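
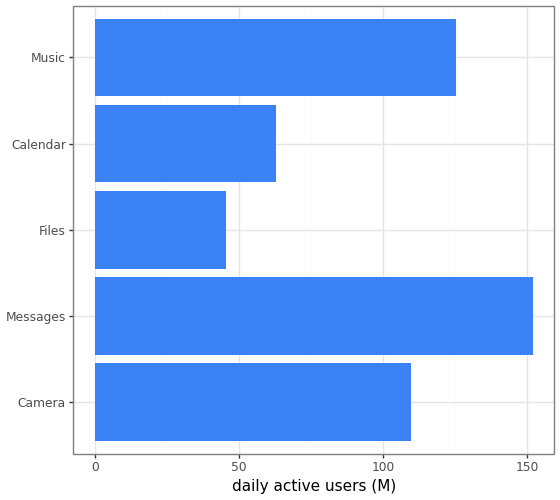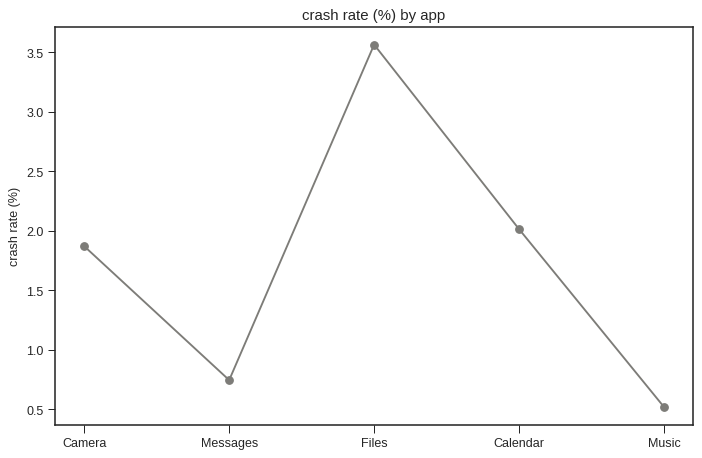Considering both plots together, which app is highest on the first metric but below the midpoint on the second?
Chart 2 median crash rate (%) ≈ 2; below-median apps: Messages, Music. Among those, Messages has the highest daily active users (M) (≈ 160).

Messages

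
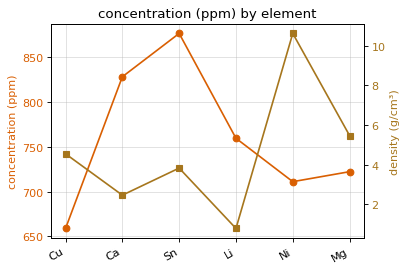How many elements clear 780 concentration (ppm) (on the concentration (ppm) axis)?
2

Above 780: Ca, Sn.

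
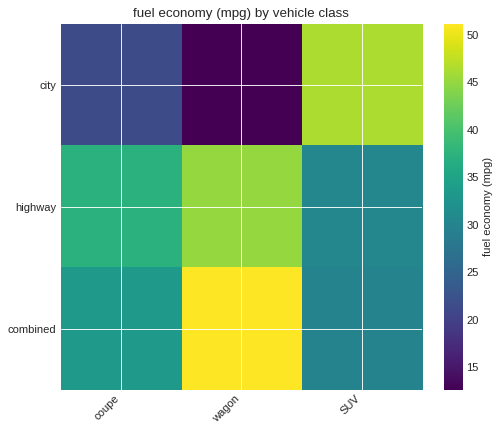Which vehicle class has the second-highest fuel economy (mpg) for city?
Top 3 for city: SUV ≈ 45, coupe ≈ 20, wagon ≈ 15.

coupe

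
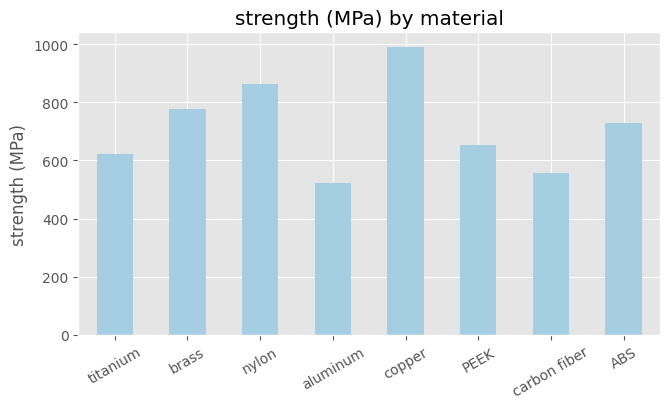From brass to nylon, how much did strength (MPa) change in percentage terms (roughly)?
≈ +12.5%

brass ≈ 800, nylon ≈ 900; (900 − 800) / 800 ≈ +12.5%.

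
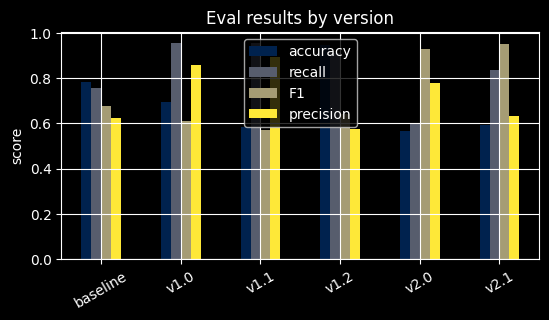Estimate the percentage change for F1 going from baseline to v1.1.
baseline ≈ 0.7, v1.1 ≈ 0.6; (0.6 − 0.7) / 0.7 ≈ -14.3%.

≈ -14.3%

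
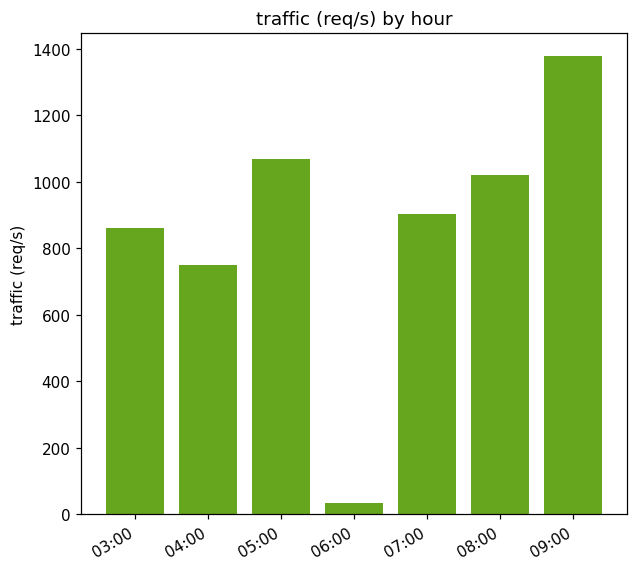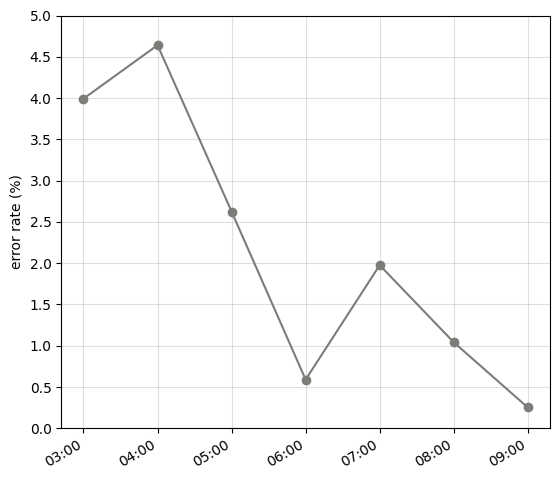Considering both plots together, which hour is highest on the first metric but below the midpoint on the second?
09:00

Chart 2 median error rate (%) ≈ 2; below-median hours: 06:00, 08:00, 09:00. Among those, 09:00 has the highest traffic (req/s) (≈ 1400).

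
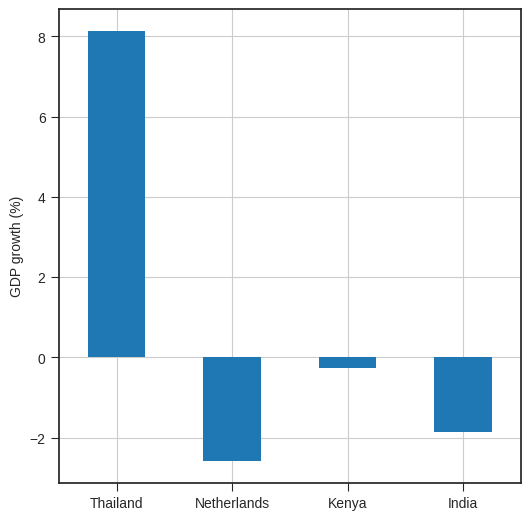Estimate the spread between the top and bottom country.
Max Thailand ≈ 8, min Netherlands ≈ -3; range ≈ 11.

≈ 11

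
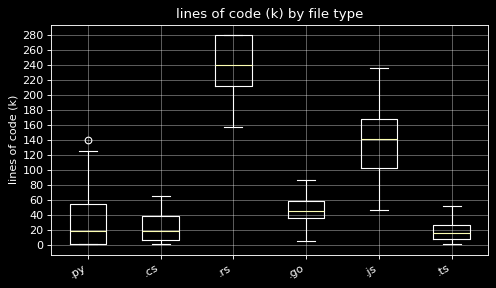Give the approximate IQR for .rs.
Q3 ≈ 280, Q1 ≈ 220; IQR ≈ 60.

≈ 60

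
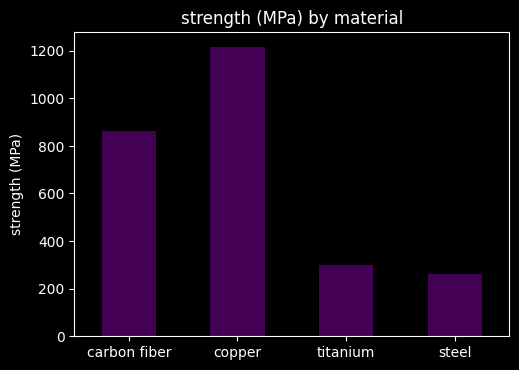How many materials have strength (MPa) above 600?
2

Above 600: carbon fiber, copper.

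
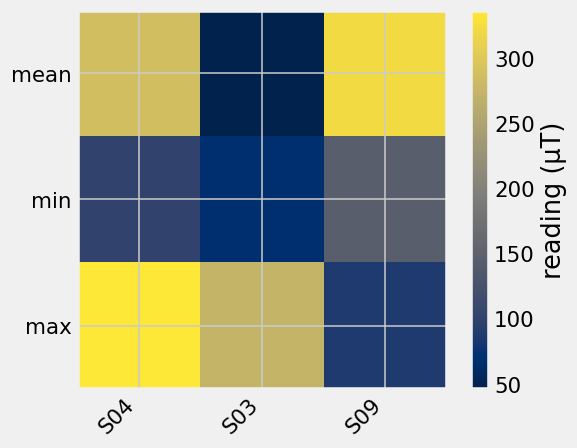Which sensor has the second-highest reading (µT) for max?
Top 3 for max: S04 ≈ 325, S03 ≈ 275, S09 ≈ 75.

S03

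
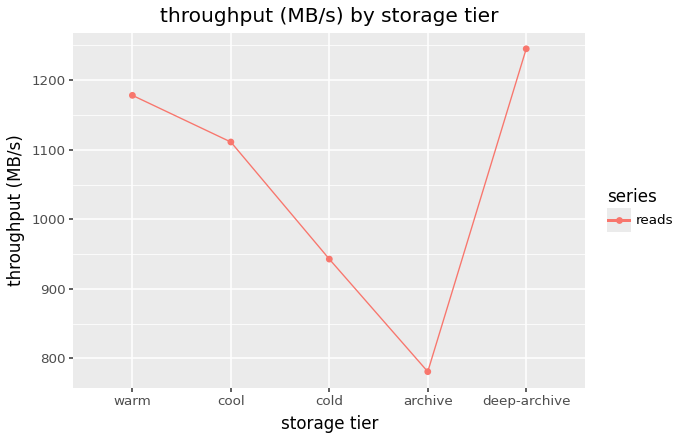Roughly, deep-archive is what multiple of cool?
≈ 1.14×

deep-archive ≈ 1250, cool ≈ 1100; 1250/1100 ≈ 1.14.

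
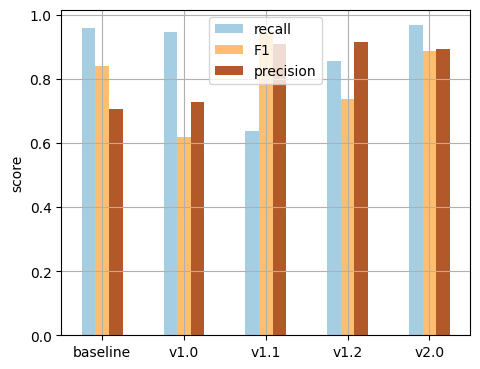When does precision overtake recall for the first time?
v1.0: precision ≈ 0.7 vs recall ≈ 0.9 (not yet); v1.1: precision ≈ 0.9 vs recall ≈ 0.6 (first crossover).

v1.1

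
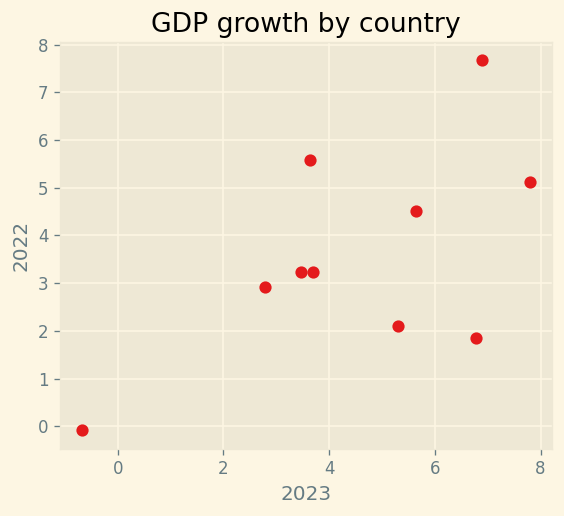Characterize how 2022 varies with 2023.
positive, moderate

Points are positively correlated; moderate (|r| ≈ 0.6).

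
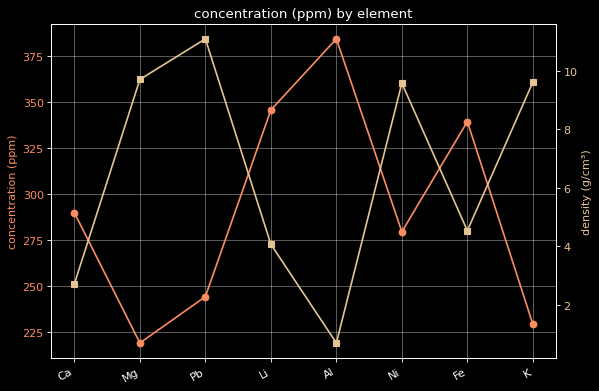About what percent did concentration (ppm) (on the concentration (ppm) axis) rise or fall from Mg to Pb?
≈ +9.1%

Mg ≈ 220, Pb ≈ 240; (240 − 220) / 220 ≈ +9.1%.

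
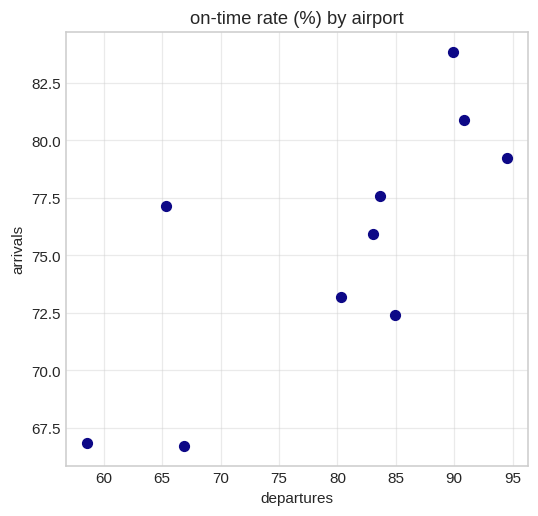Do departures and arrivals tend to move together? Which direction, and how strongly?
positive, strong

Points are positively correlated; strong (|r| ≈ 0.8).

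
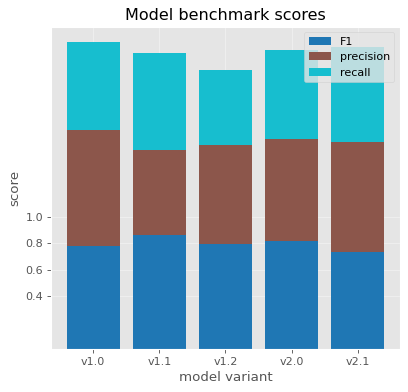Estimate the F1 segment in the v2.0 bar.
F1 top ≈ 0.8, bottom ≈ 0.0; segment ≈ 0.8.

≈ 0.8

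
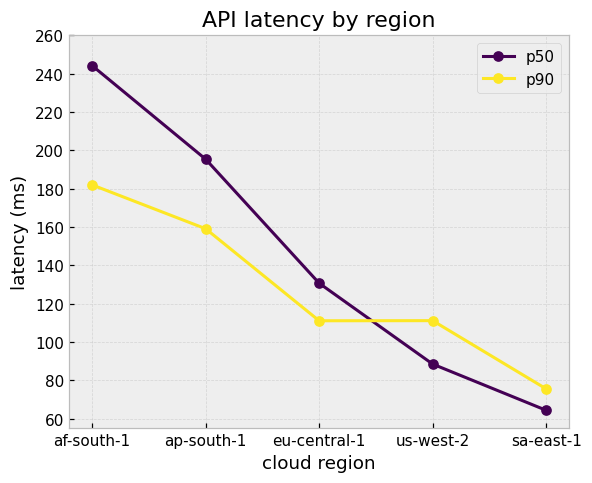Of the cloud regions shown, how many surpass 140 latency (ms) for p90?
2

Above 140: af-south-1, ap-south-1.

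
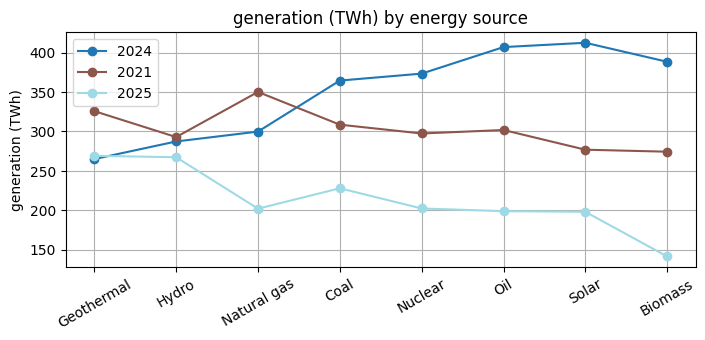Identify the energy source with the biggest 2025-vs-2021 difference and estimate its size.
Natural gas, ≈ 150 TWh

Natural gas: 2025 ≈ 200, 2021 ≈ 350 → gap ≈ 150. Next-largest (Biomass) is only ≈ 125.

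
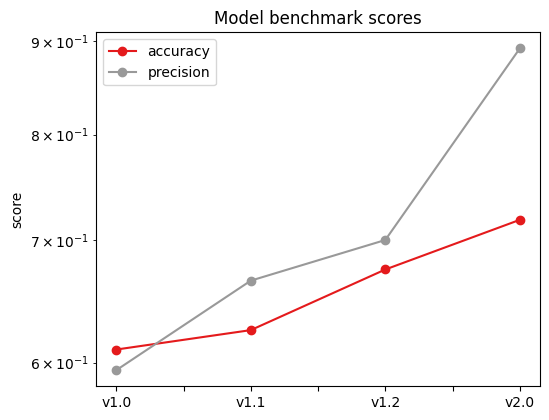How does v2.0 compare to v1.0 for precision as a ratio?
v2.0 ≈ 0.90, v1.0 ≈ 0.60; 0.90/0.60 ≈ 1.5.

≈ 1.5×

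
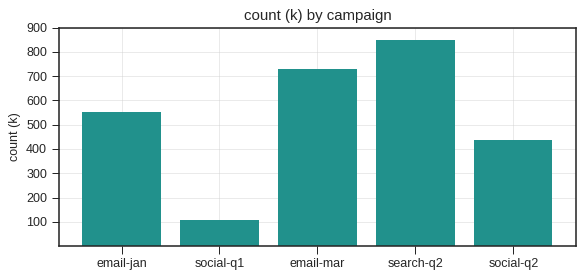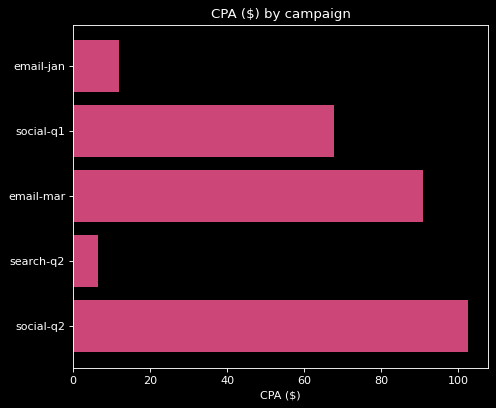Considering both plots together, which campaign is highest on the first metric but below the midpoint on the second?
Chart 2 median CPA ($) ≈ 70; below-median campaigns: email-jan, search-q2. Among those, search-q2 has the highest count (k) (≈ 800).

search-q2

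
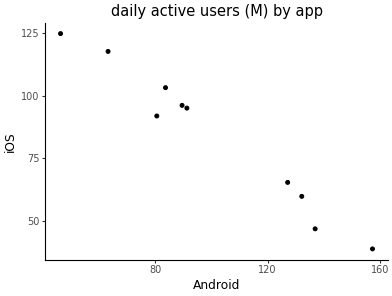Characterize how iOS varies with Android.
negative, strong

Points are negatively correlated; strong (|r| ≈ 1.0).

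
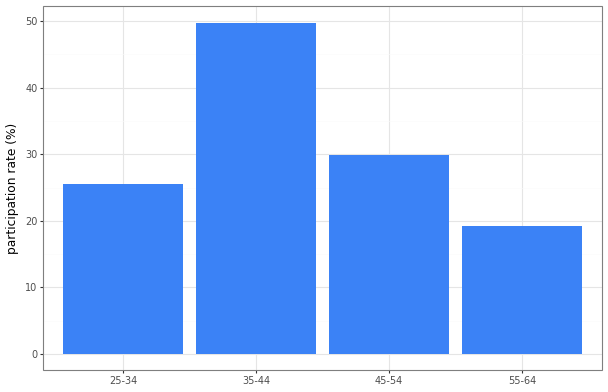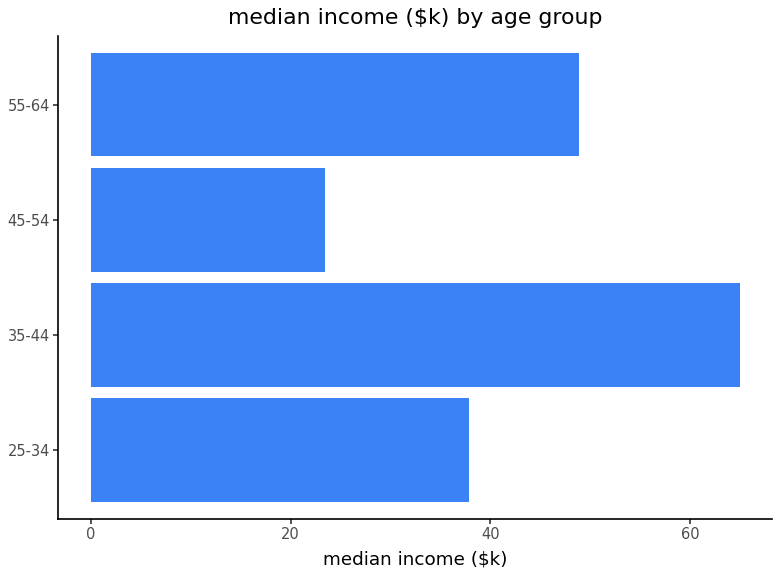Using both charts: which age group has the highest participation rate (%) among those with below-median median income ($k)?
Chart 2 median median income ($k) ≈ 40; below-median age groups: 25-34, 45-54. Among those, 45-54 has the highest participation rate (%) (≈ 30).

45-54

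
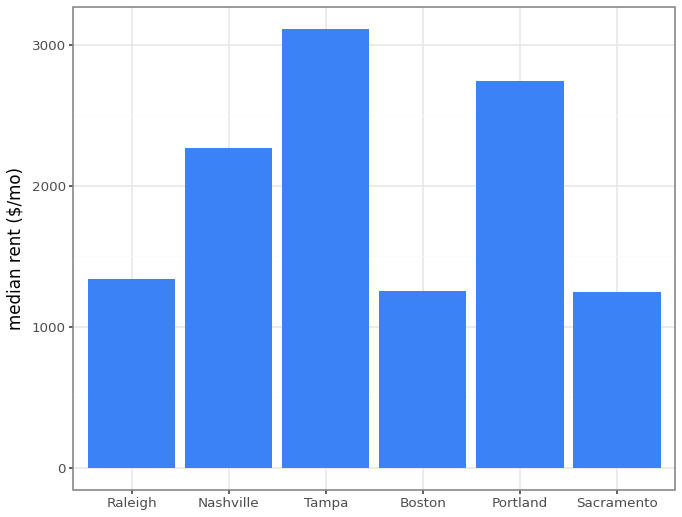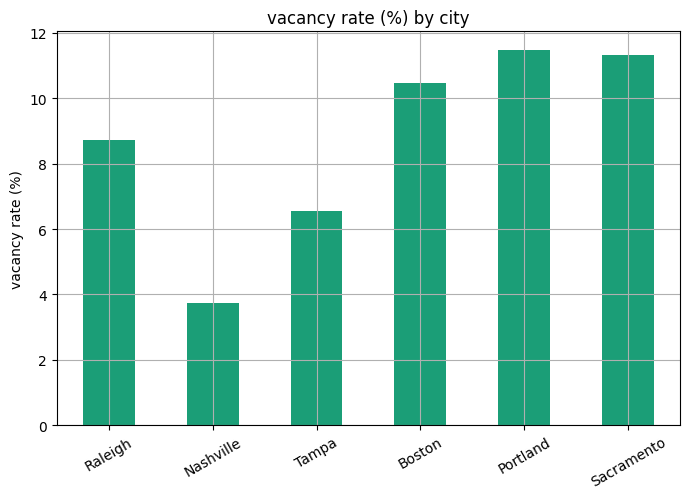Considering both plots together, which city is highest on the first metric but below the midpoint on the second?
Chart 2 median vacancy rate (%) ≈ 10; below-median cities: Raleigh, Nashville, Tampa. Among those, Tampa has the highest median rent ($/mo) (≈ 3000).

Tampa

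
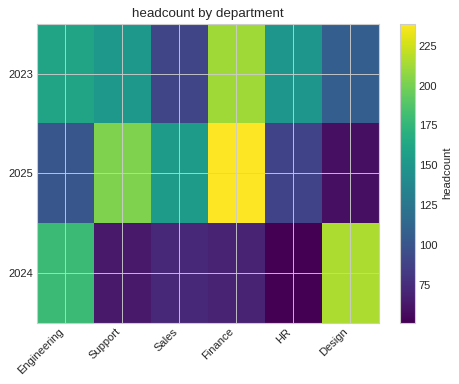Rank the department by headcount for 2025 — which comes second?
Support

Top 3 for 2025: Finance ≈ 240, Support ≈ 200, Sales ≈ 160.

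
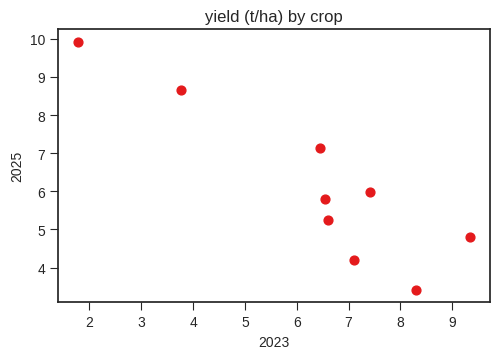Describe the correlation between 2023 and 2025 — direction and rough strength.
negative, strong

Points are negatively correlated; strong (|r| ≈ 0.9).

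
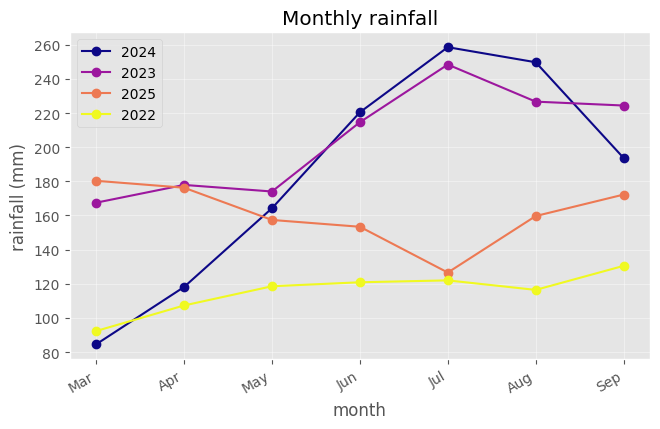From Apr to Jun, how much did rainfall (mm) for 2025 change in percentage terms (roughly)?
Apr ≈ 180, Jun ≈ 160; (160 − 180) / 180 ≈ -11.1%.

≈ -11.1%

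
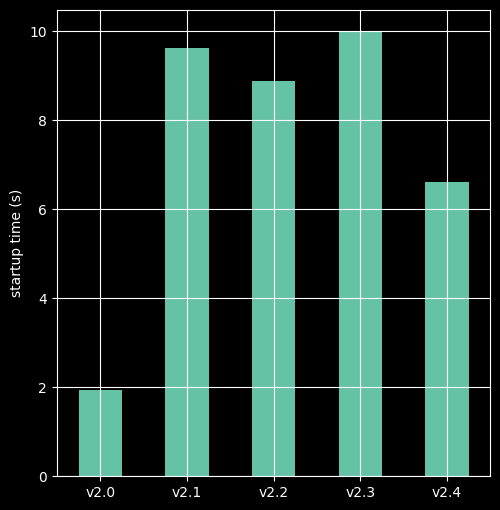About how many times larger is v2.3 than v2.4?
v2.3 ≈ 10, v2.4 ≈ 7; 10/7 ≈ 1.43.

≈ 1.43×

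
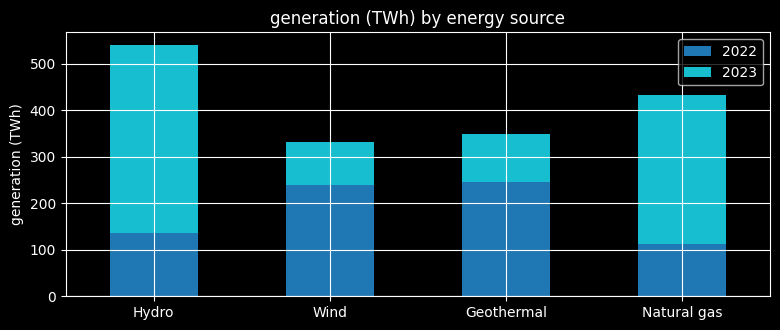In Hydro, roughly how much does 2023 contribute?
2023 top ≈ 550, bottom ≈ 150; segment ≈ 400.

≈ 400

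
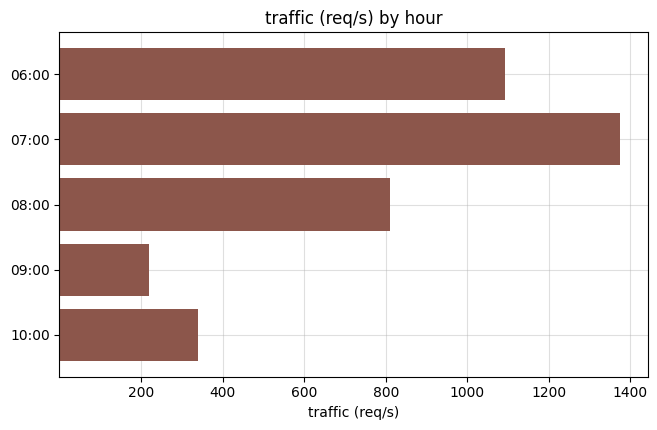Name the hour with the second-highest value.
Top 3: 07:00 ≈ 1400, 06:00 ≈ 1000, 08:00 ≈ 800.

06:00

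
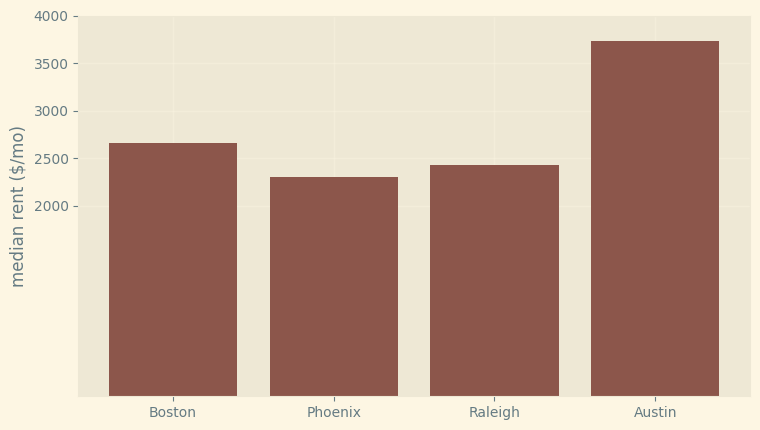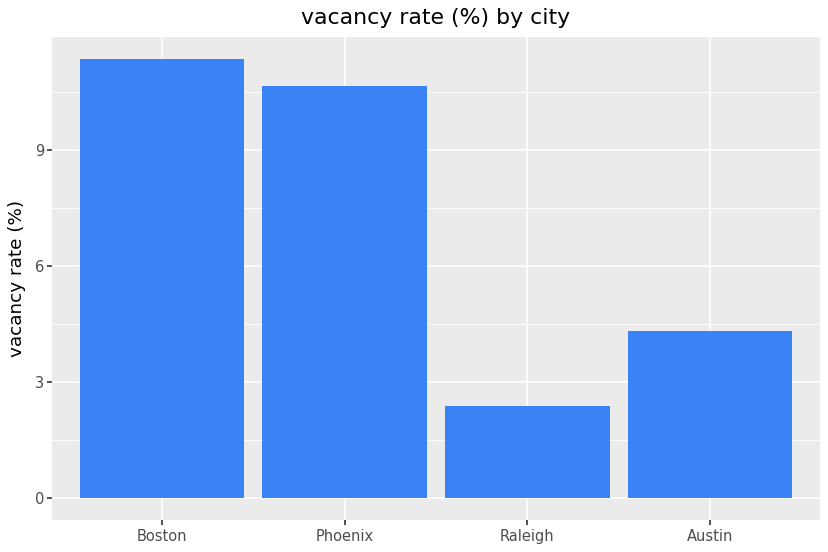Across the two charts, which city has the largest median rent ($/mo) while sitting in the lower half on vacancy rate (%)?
Austin

Chart 2 median vacancy rate (%) ≈ 8; below-median cities: Raleigh, Austin. Among those, Austin has the highest median rent ($/mo) (≈ 3500).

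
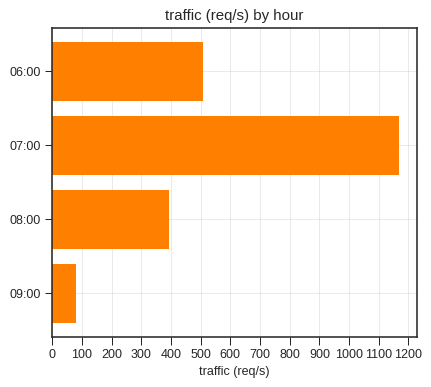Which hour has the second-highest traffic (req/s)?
Top 3: 07:00 ≈ 1200, 06:00 ≈ 500, 08:00 ≈ 400.

06:00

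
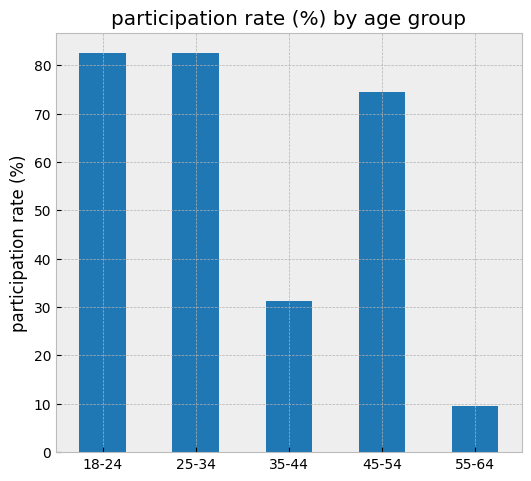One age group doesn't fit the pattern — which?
55-64 ≈ 10; the rest sit between ≈ 30 and ≈ 80.

55-64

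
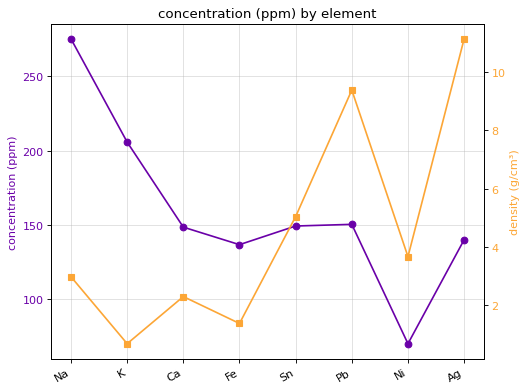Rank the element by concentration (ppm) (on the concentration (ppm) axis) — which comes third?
Pb

Top 4 (on the concentration (ppm) axis): Na ≈ 280, K ≈ 200, Pb ≈ 160, Sn ≈ 140.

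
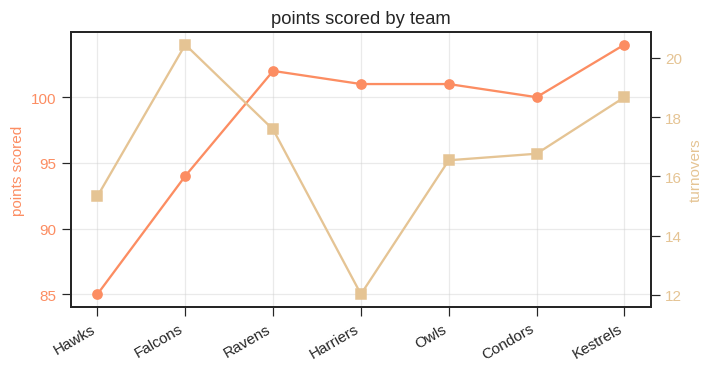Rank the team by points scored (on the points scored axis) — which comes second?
Ravens

Top 3 (on the points scored axis): Kestrels ≈ 104, Ravens ≈ 102, Owls ≈ 100.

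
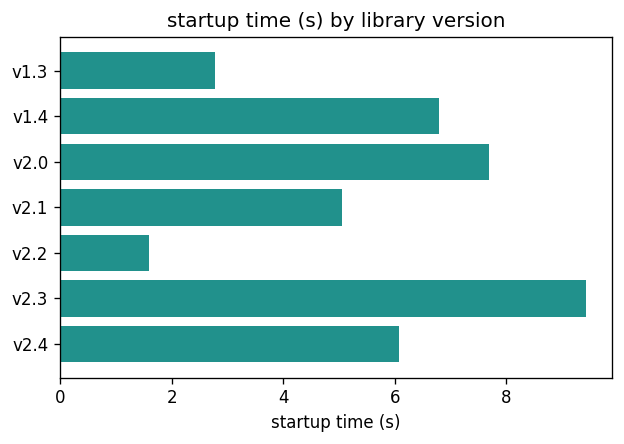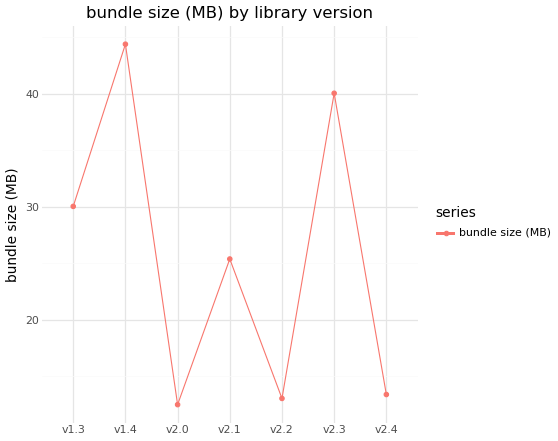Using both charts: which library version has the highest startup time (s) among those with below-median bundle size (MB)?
Chart 2 median bundle size (MB) ≈ 25; below-median library versions: v2.0, v2.2, v2.4. Among those, v2.0 has the highest startup time (s) (≈ 8).

v2.0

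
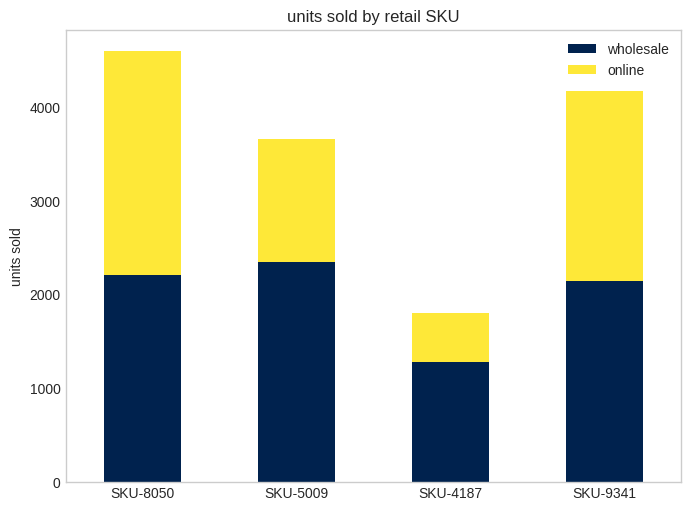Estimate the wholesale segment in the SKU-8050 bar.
≈ 2000

wholesale top ≈ 2000, bottom ≈ 0; segment ≈ 2000.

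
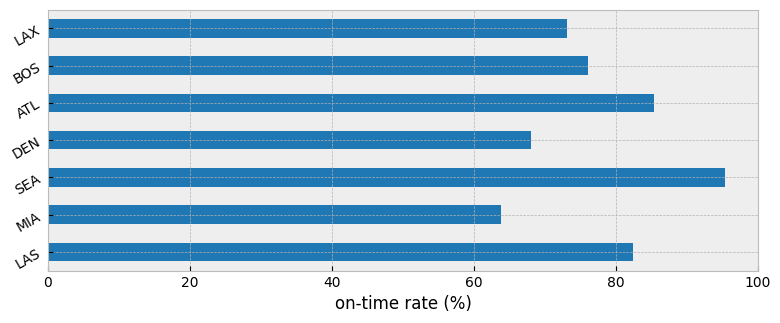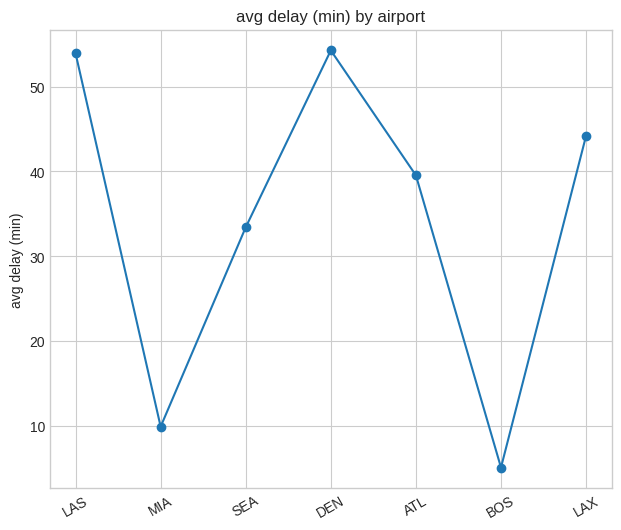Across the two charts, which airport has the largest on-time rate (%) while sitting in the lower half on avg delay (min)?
SEA

Chart 2 median avg delay (min) ≈ 40; below-median airports: MIA, SEA, BOS. Among those, SEA has the highest on-time rate (%) (≈ 100).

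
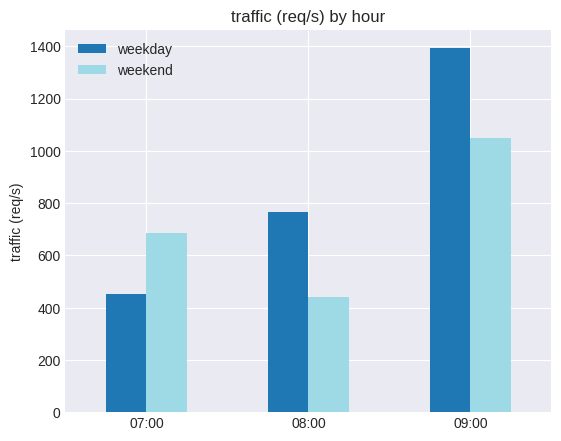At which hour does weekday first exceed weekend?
08:00

07:00: weekday ≈ 400 vs weekend ≈ 600 (not yet); 08:00: weekday ≈ 800 vs weekend ≈ 400 (first crossover).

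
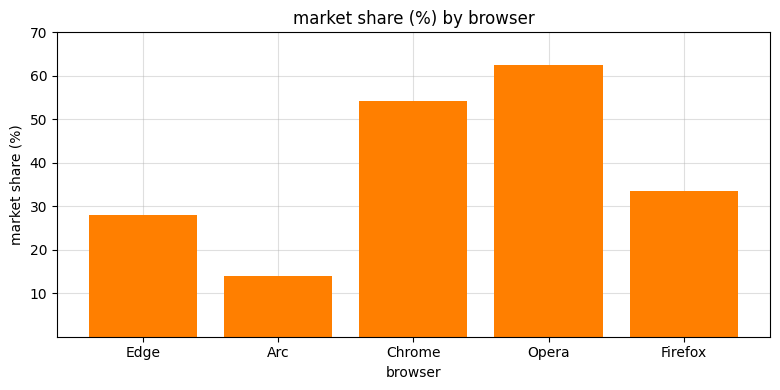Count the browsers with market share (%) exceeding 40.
Above 40: Chrome, Opera.

2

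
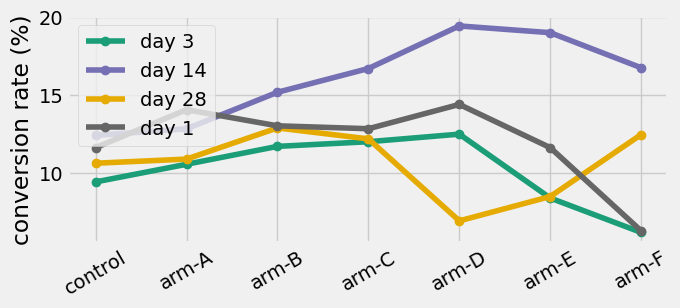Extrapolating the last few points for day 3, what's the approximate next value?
Last three: 12, 8, 6 → slope ≈ -3/step → next ≈ 3.

≈ 3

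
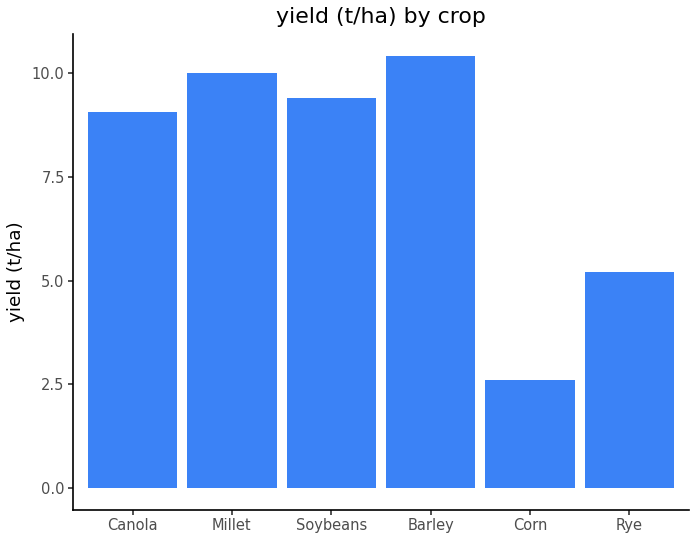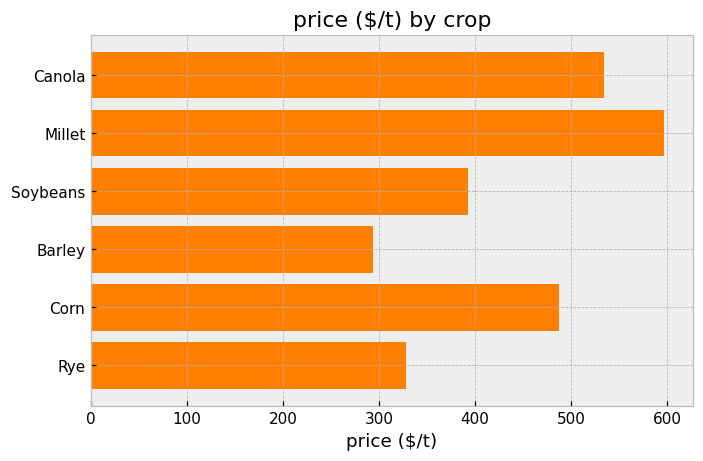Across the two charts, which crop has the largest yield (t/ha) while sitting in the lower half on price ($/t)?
Chart 2 median price ($/t) ≈ 400; below-median crops: Soybeans, Barley, Rye. Among those, Barley has the highest yield (t/ha) (≈ 10).

Barley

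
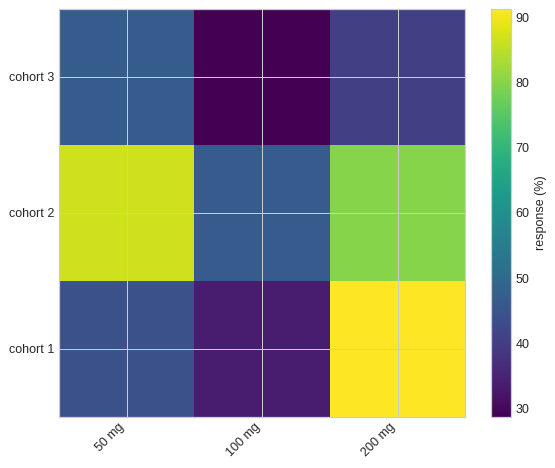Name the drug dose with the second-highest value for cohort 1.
Top 3 for cohort 1: 200 mg ≈ 90, 50 mg ≈ 40, 100 mg ≈ 30.

50 mg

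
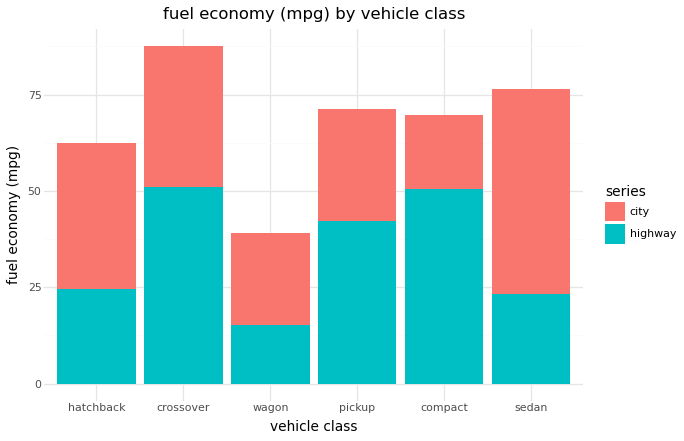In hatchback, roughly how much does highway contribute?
highway top ≈ 20, bottom ≈ 0; segment ≈ 20.

≈ 20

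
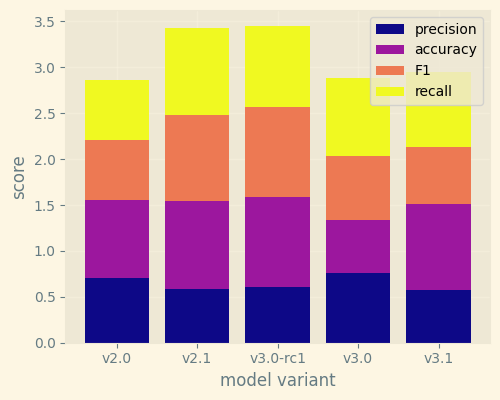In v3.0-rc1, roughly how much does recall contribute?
recall top ≈ 3.5, bottom ≈ 2.5; segment ≈ 1.0.

≈ 1.0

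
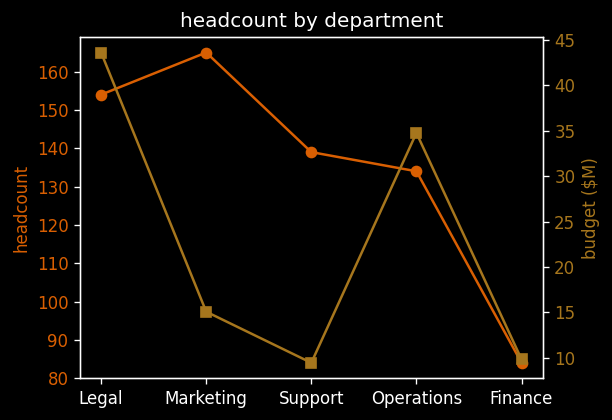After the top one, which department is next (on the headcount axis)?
Top 3 (on the headcount axis): Marketing ≈ 160, Legal ≈ 150, Support ≈ 140.

Legal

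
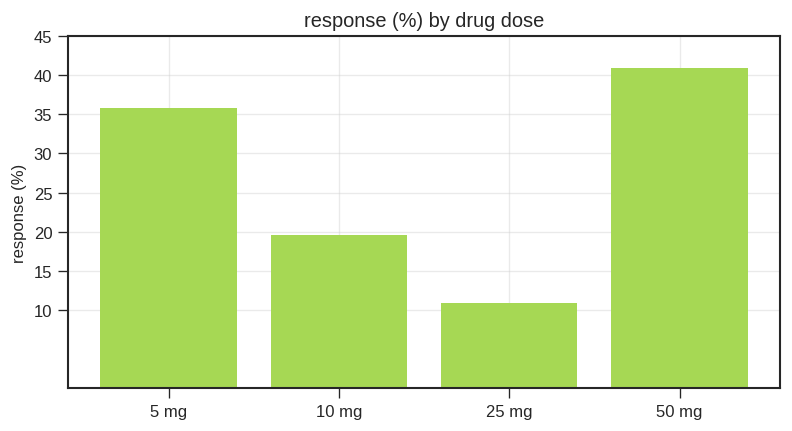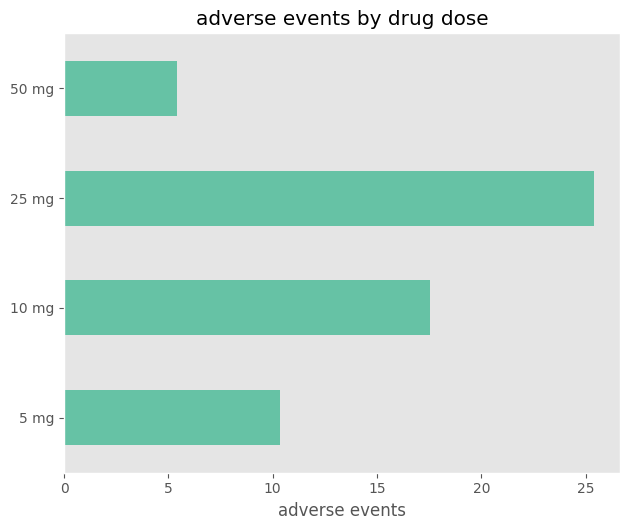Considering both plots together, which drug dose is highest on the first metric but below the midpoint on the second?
Chart 2 median adverse events ≈ 15; below-median drug doses: 5 mg, 50 mg. Among those, 50 mg has the highest response (%) (≈ 40).

50 mg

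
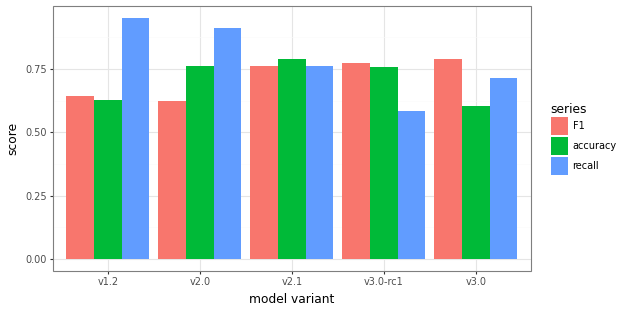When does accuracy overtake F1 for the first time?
v1.2: accuracy ≈ 0.6 vs F1 ≈ 0.6 (not yet); v2.0: accuracy ≈ 0.8 vs F1 ≈ 0.6 (first crossover).

v2.0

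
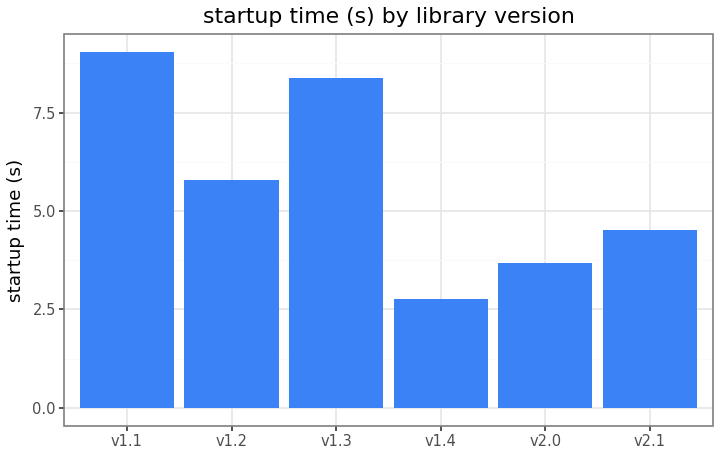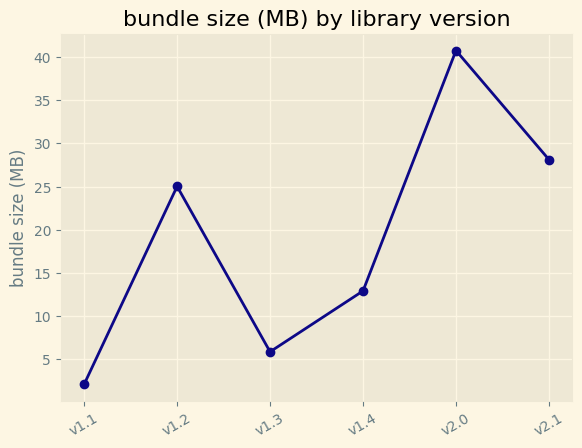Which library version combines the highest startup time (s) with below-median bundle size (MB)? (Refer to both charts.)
Chart 2 median bundle size (MB) ≈ 20; below-median library versions: v1.1, v1.3, v1.4. Among those, v1.1 has the highest startup time (s) (≈ 9).

v1.1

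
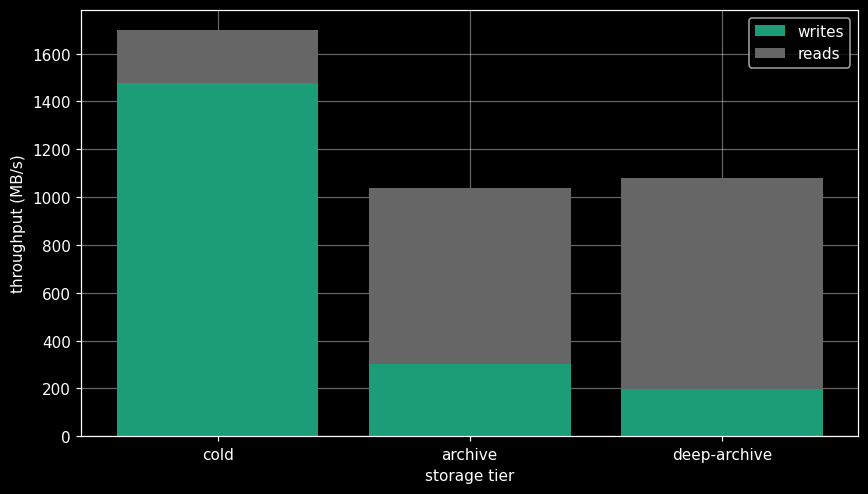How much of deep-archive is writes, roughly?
≈ 200

writes top ≈ 200, bottom ≈ 0; segment ≈ 200.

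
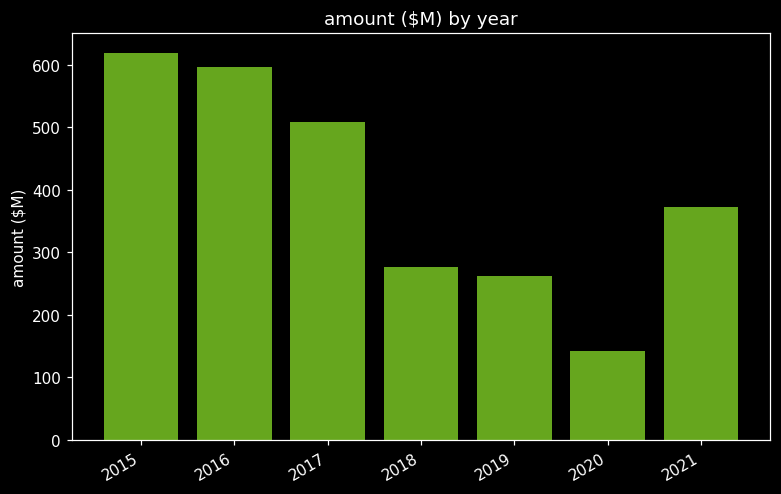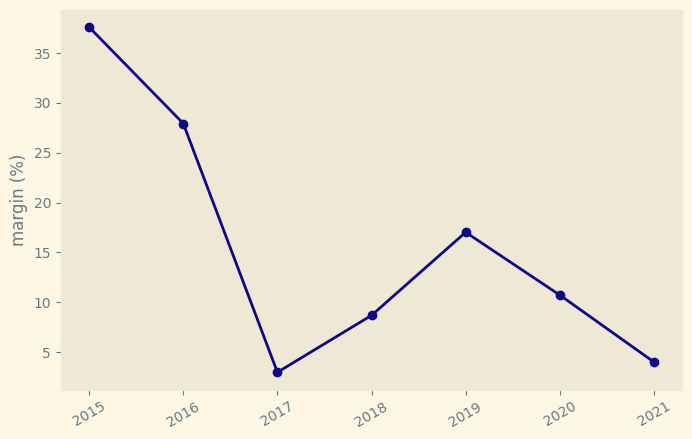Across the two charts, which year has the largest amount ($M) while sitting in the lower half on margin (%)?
2017

Chart 2 median margin (%) ≈ 10; below-median years: 2017, 2018, 2021. Among those, 2017 has the highest amount ($M) (≈ 500).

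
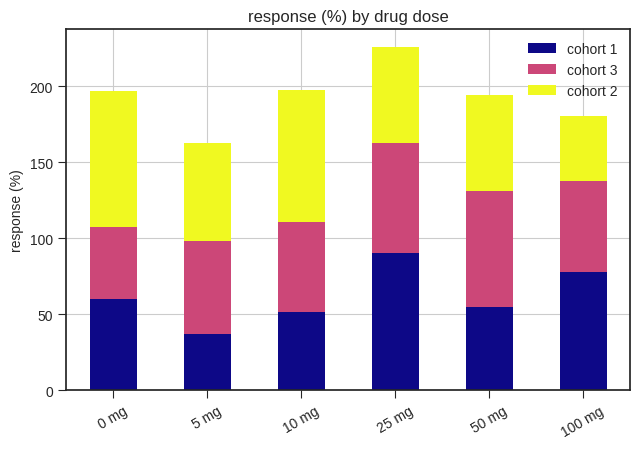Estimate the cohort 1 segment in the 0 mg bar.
≈ 60

cohort 1 top ≈ 60, bottom ≈ 0; segment ≈ 60.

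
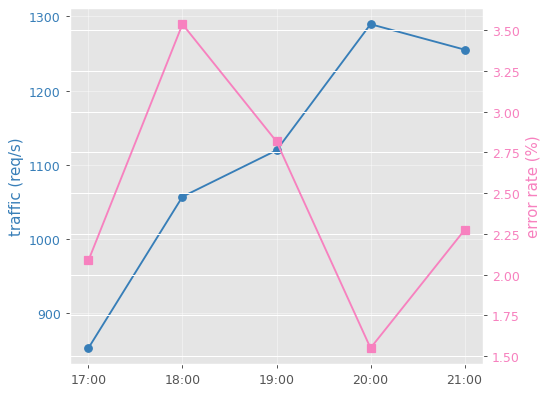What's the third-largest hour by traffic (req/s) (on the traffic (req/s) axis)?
Top 4 (on the traffic (req/s) axis): 20:00 ≈ 1300, 21:00 ≈ 1250, 19:00 ≈ 1100, 18:00 ≈ 1050.

19:00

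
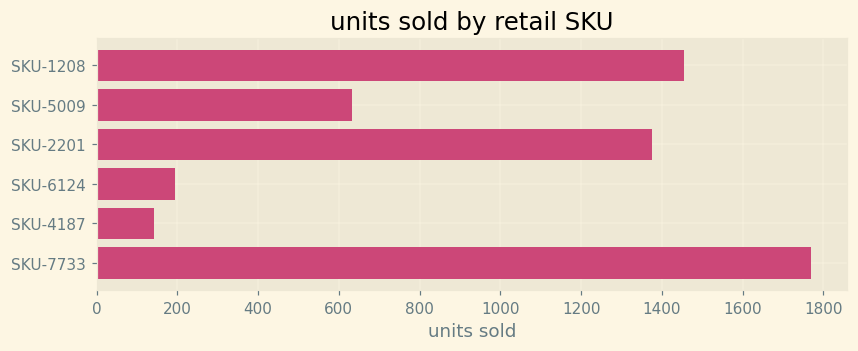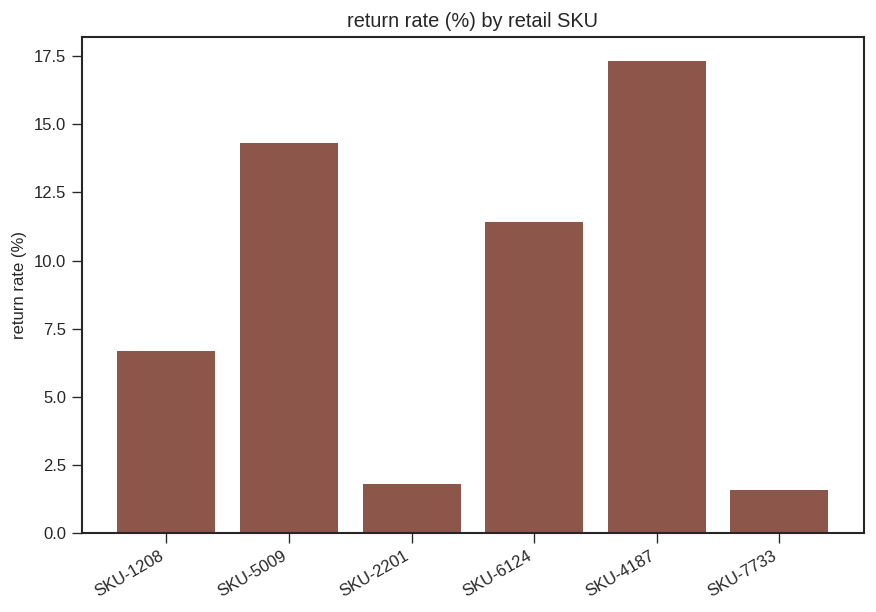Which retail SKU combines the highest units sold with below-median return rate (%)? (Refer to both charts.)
Chart 2 median return rate (%) ≈ 10; below-median retail SKUs: SKU-1208, SKU-2201, SKU-7733. Among those, SKU-7733 has the highest units sold (≈ 1800).

SKU-7733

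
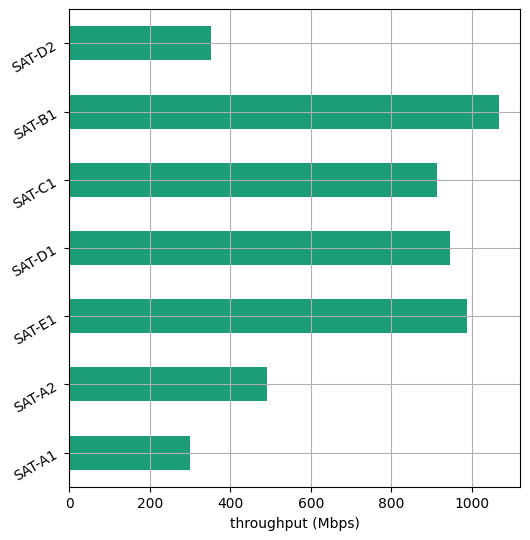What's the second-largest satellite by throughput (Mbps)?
Top 3: SAT-B1 ≈ 1100, SAT-E1 ≈ 1000, SAT-D1 ≈ 900.

SAT-E1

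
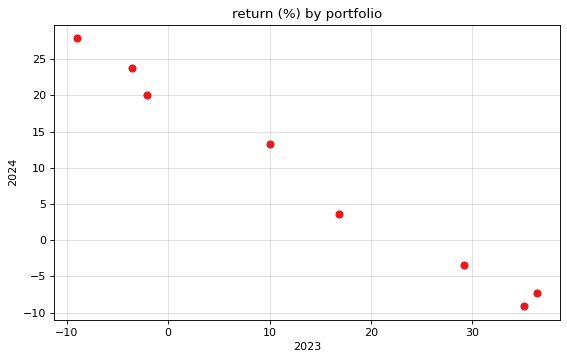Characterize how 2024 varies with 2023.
Points are negatively correlated; strong (|r| ≈ 1.0).

negative, strong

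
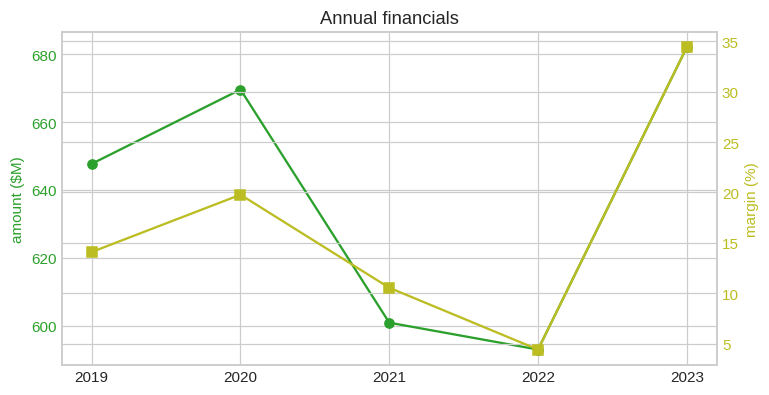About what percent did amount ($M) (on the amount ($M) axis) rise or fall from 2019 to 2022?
2019 ≈ 650, 2022 ≈ 590; (590 − 650) / 650 ≈ -9.2%.

≈ -9.2%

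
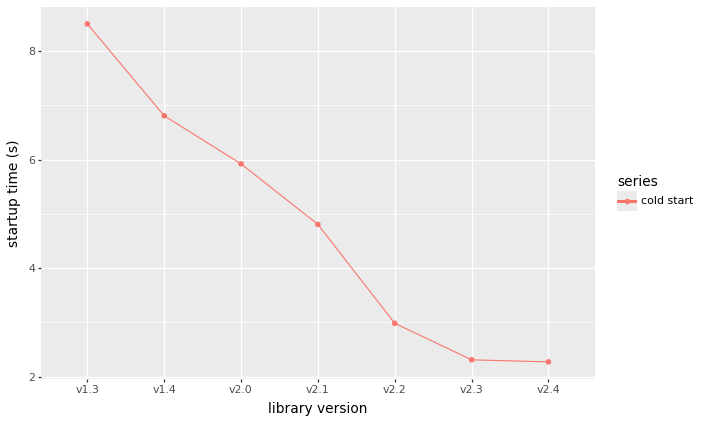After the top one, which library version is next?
Top 3: v1.3 ≈ 9, v1.4 ≈ 7, v2.0 ≈ 6.

v1.4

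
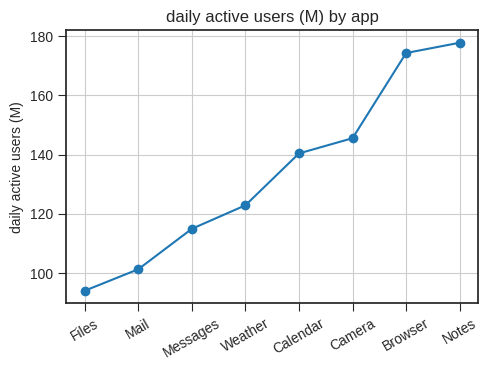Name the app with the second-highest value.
Top 3: Notes ≈ 180, Browser ≈ 170, Camera ≈ 150.

Browser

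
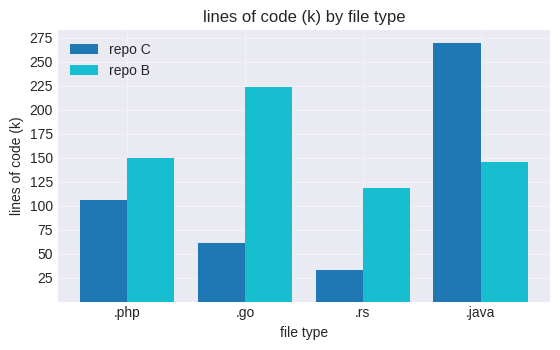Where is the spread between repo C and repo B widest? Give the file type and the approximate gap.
.go: repo C ≈ 50, repo B ≈ 225 → gap ≈ 175. Next-largest (.java) is only ≈ 125.

.go, ≈ 175 k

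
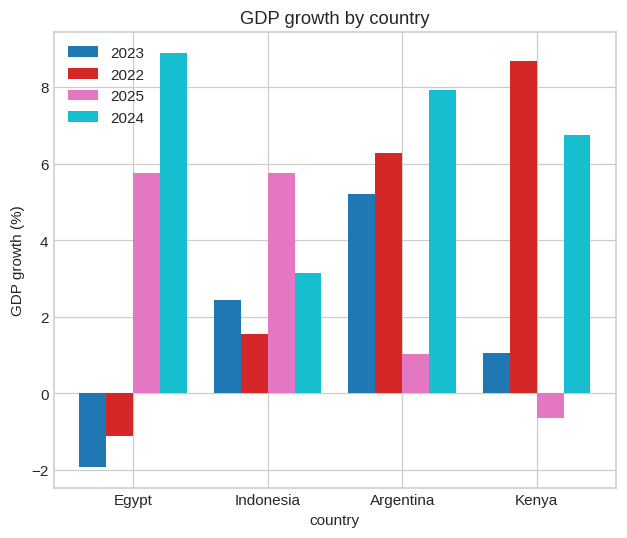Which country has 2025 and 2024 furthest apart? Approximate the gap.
Kenya, ≈ 8 %

Kenya: 2025 ≈ -1, 2024 ≈ 7 → gap ≈ 8. Next-largest (Argentina) is only ≈ 7.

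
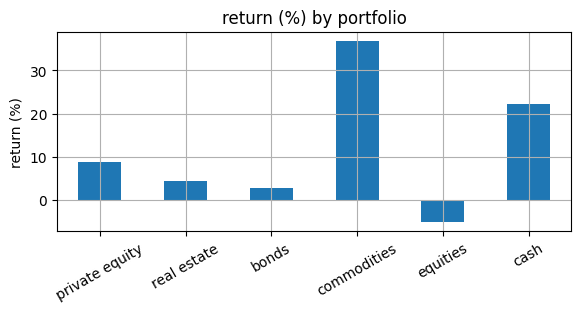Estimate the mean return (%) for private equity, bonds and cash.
≈ 12

(10 + 5 + 20) / 3 ≈ 12.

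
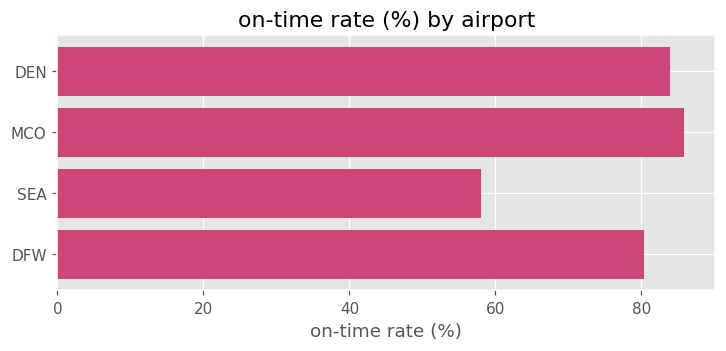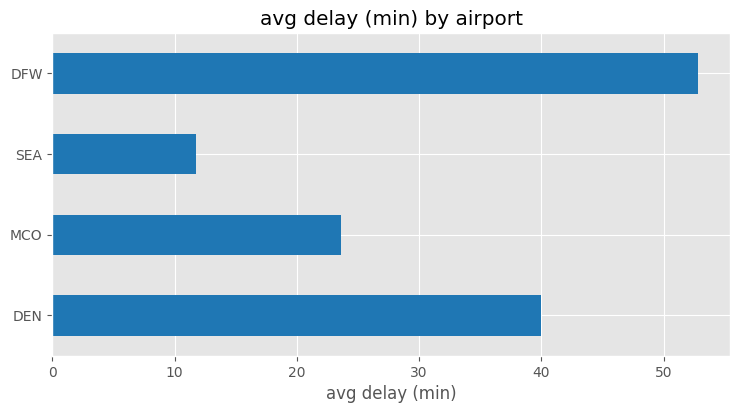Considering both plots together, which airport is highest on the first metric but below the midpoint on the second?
MCO

Chart 2 median avg delay (min) ≈ 30; below-median airports: MCO, SEA. Among those, MCO has the highest on-time rate (%) (≈ 90).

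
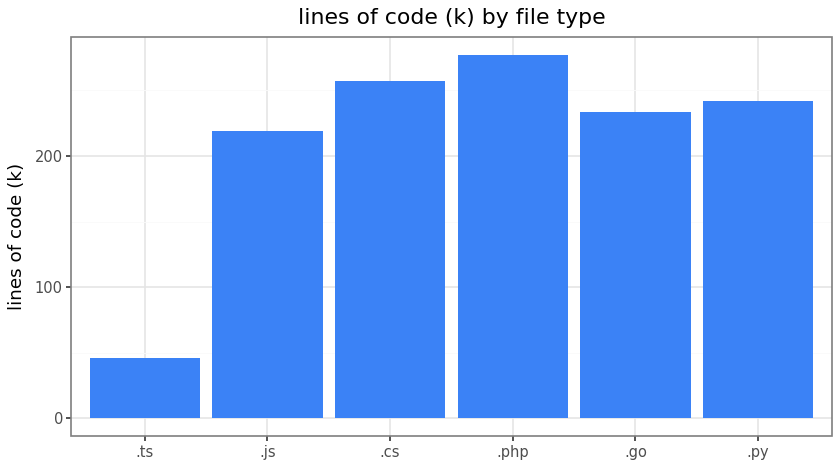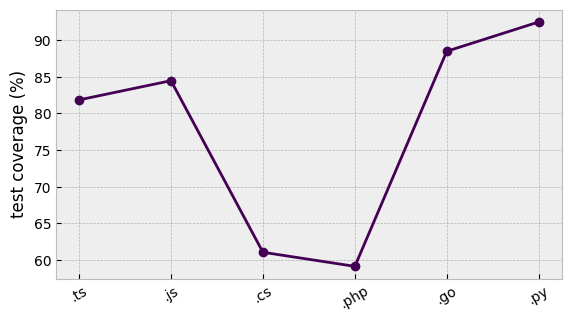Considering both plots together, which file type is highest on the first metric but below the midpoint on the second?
.php

Chart 2 median test coverage (%) ≈ 80; below-median file types: .ts, .cs, .php. Among those, .php has the highest lines of code (k) (≈ 300).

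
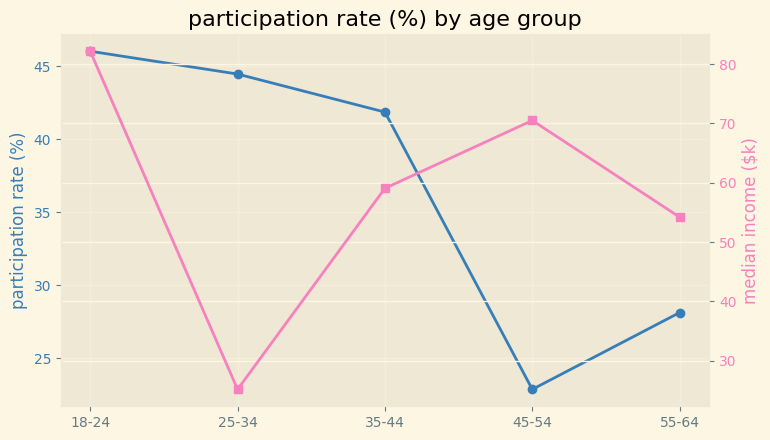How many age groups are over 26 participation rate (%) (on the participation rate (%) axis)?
Above 26: 18-24, 25-34, 35-44, 55-64.

4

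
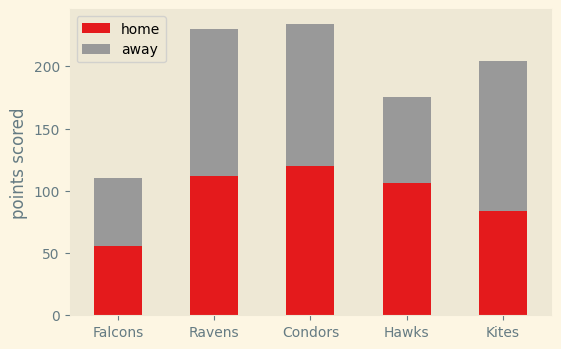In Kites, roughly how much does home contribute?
≈ 80

home top ≈ 80, bottom ≈ 0; segment ≈ 80.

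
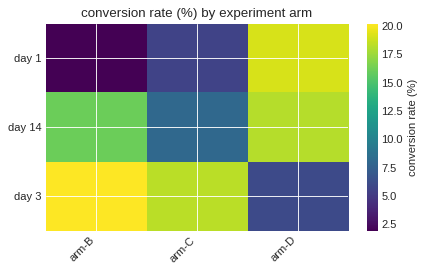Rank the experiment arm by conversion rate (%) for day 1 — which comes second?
arm-C

Top 3 for day 1: arm-D ≈ 20, arm-C ≈ 6, arm-B ≈ 2.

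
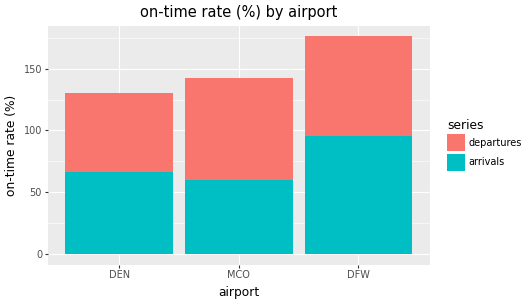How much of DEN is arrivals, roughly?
arrivals top ≈ 60, bottom ≈ 0; segment ≈ 60.

≈ 60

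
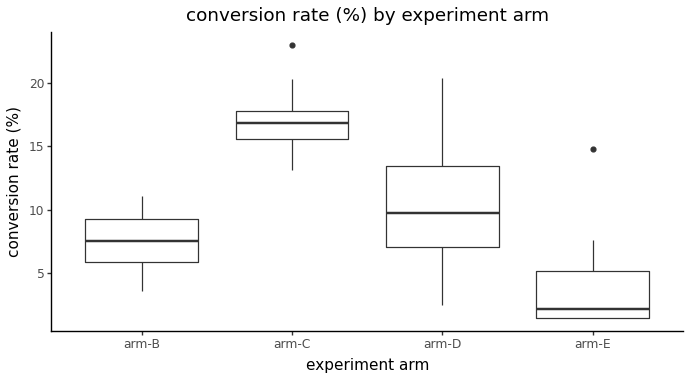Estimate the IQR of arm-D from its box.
Q3 ≈ 14, Q1 ≈ 8; IQR ≈ 6.

≈ 6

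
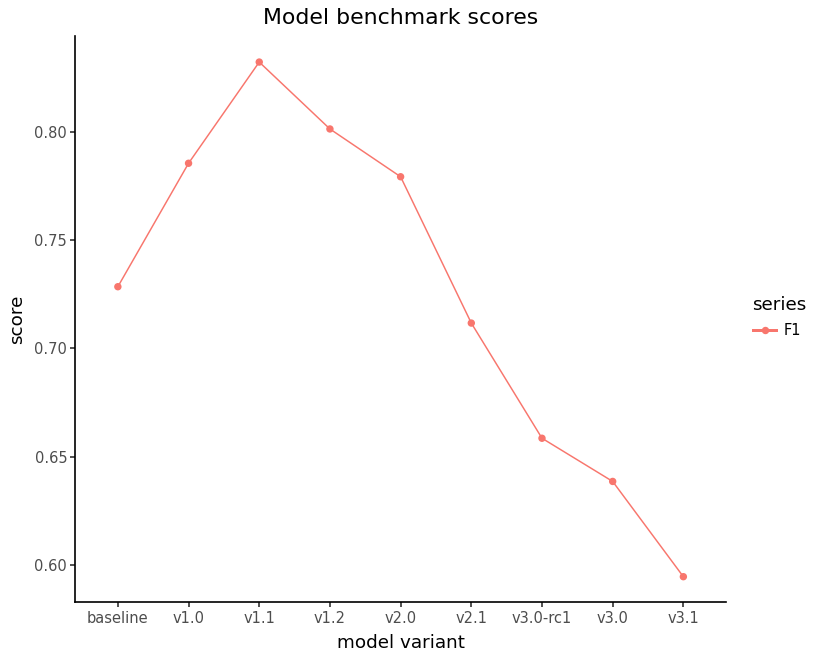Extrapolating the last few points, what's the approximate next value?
≈ 0.57

Last three: 0.66, 0.64, 0.60 → slope ≈ -0.03/step → next ≈ 0.57.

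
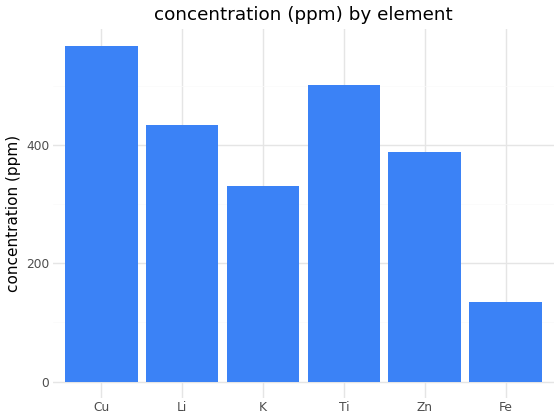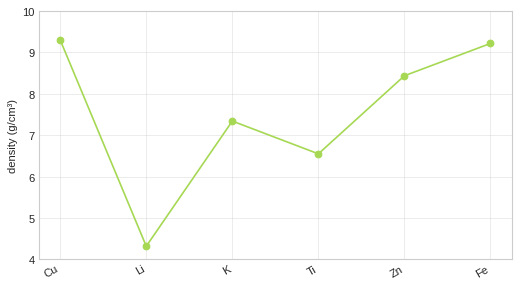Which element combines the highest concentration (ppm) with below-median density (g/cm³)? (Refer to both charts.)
Ti

Chart 2 median density (g/cm³) ≈ 8; below-median elements: Li, K, Ti. Among those, Ti has the highest concentration (ppm) (≈ 500).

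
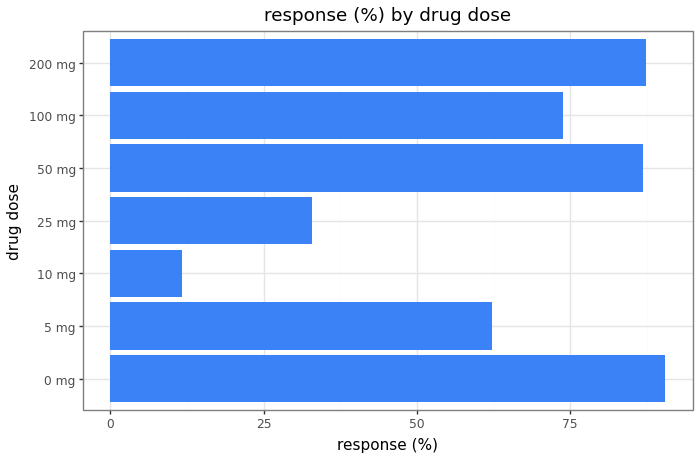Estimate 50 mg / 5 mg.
≈ 1.5×

50 mg ≈ 90, 5 mg ≈ 60; 90/60 ≈ 1.5.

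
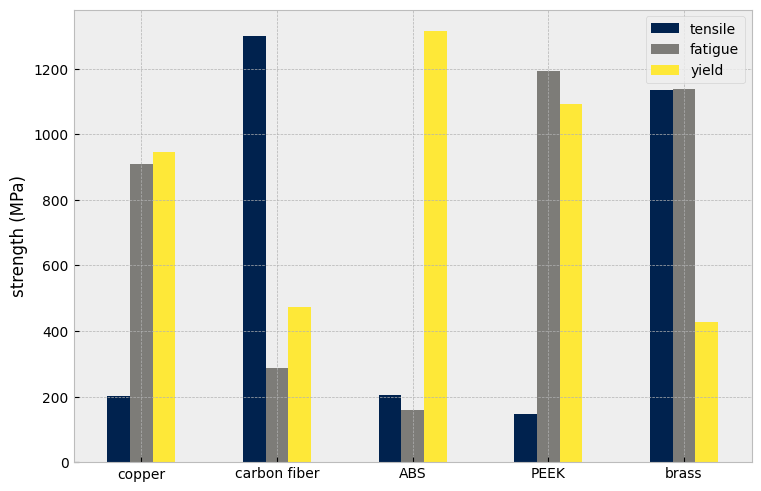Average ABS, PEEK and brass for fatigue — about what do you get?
≈ 867

(200 + 1200 + 1200) / 3 ≈ 867.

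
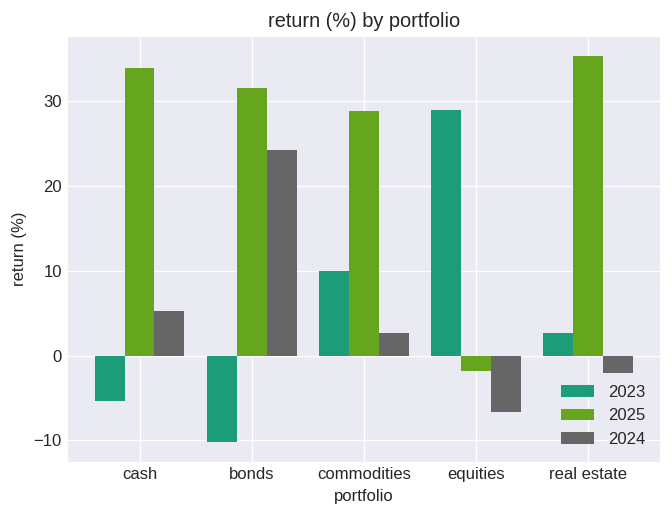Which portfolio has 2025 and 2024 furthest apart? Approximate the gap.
real estate: 2025 ≈ 35, 2024 ≈ 0 → gap ≈ 35. Next-largest (cash) is only ≈ 30.

real estate, ≈ 35 %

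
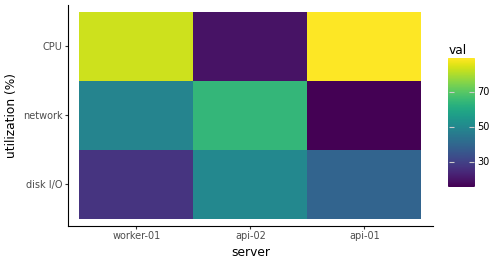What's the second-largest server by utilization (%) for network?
worker-01

Top 3 for network: api-02 ≈ 60, worker-01 ≈ 50, api-01 ≈ 20.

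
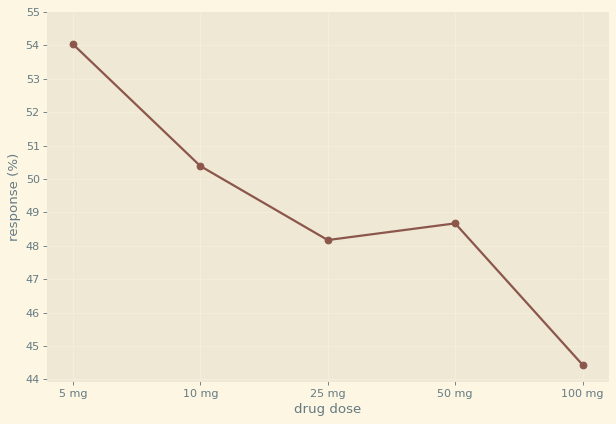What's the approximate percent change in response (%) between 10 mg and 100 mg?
≈ -12%

10 mg ≈ 50, 100 mg ≈ 44; (44 − 50) / 50 ≈ -12%.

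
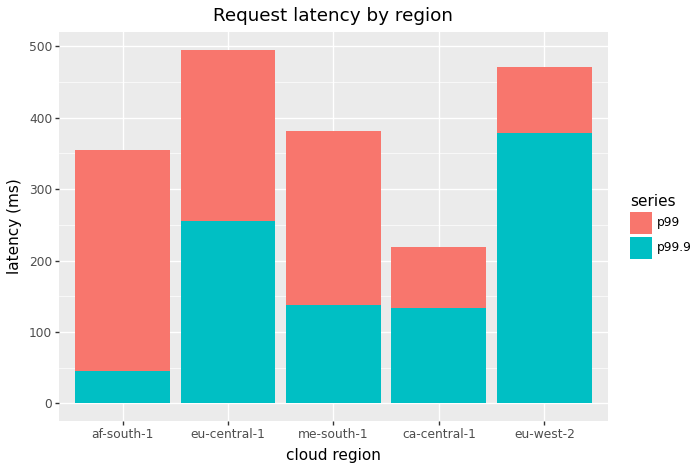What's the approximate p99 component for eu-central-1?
≈ 250

p99 top ≈ 500, bottom ≈ 250; segment ≈ 250.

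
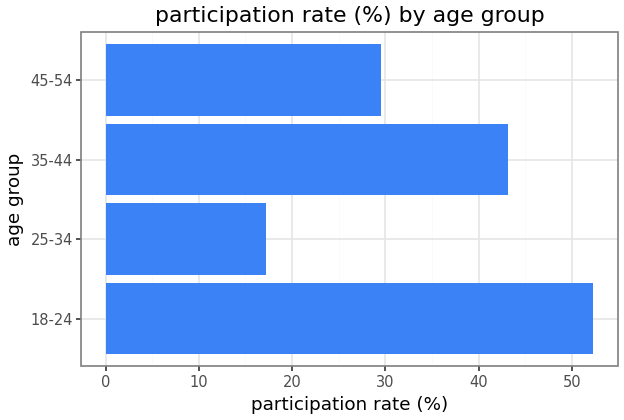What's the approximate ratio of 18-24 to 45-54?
≈ 1.67×

18-24 ≈ 50, 45-54 ≈ 30; 50/30 ≈ 1.67.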